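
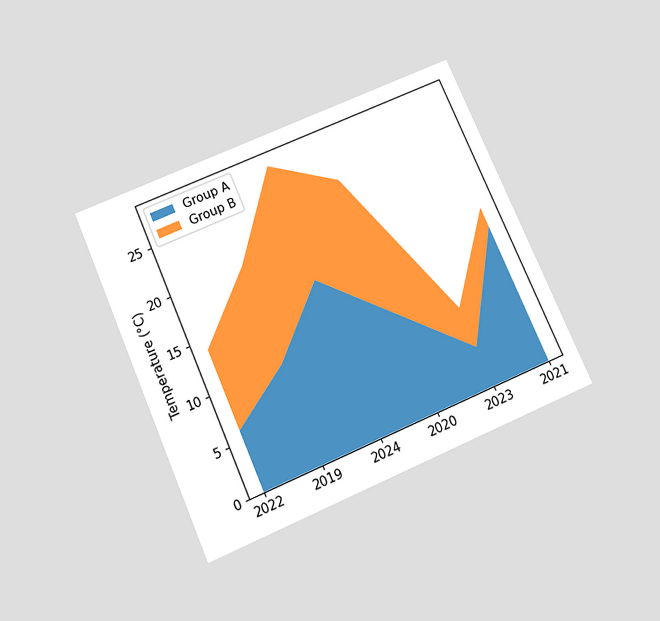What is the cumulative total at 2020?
The chart is tilted about 24° counter-clockwise and viewed slightly from below. The stacked total at 2020 reaches 24°C.

24°C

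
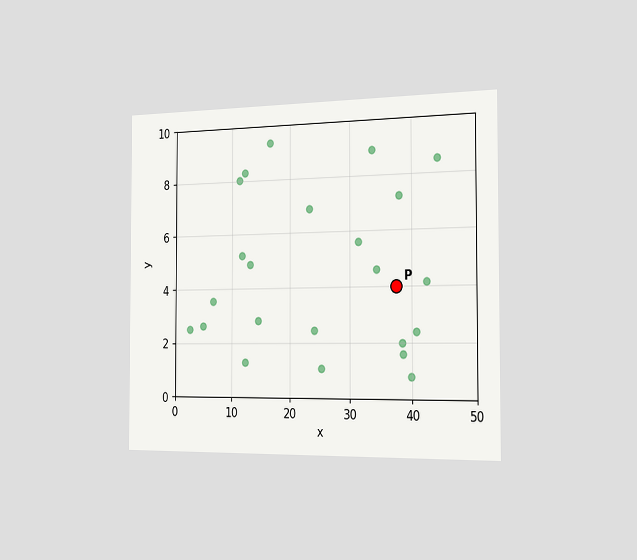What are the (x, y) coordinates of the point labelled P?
(37.5, 4)

The chart is viewed slightly from the right. Following the gridlines from P to each axis, P sits at (37.5, 4).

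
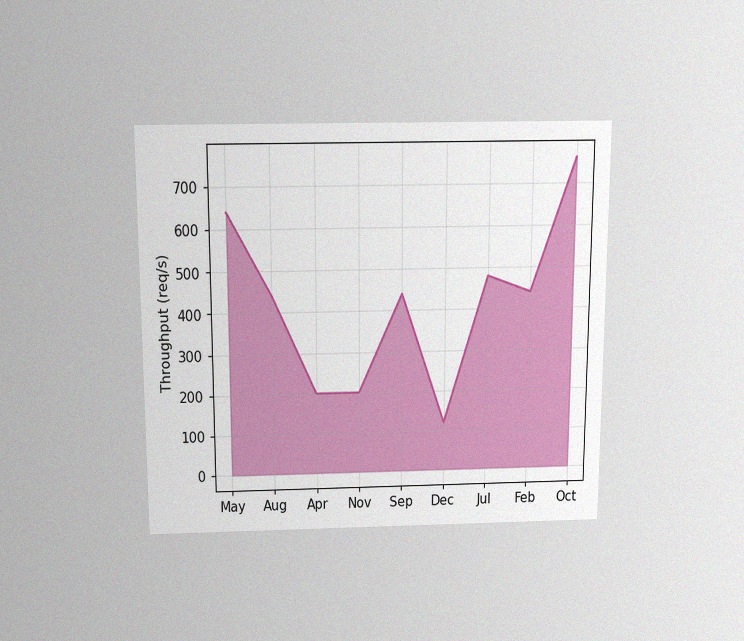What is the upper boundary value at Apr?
The chart is viewed slightly from above, with some photo noise. At Apr the upper boundary is at 200req/s.

200req/s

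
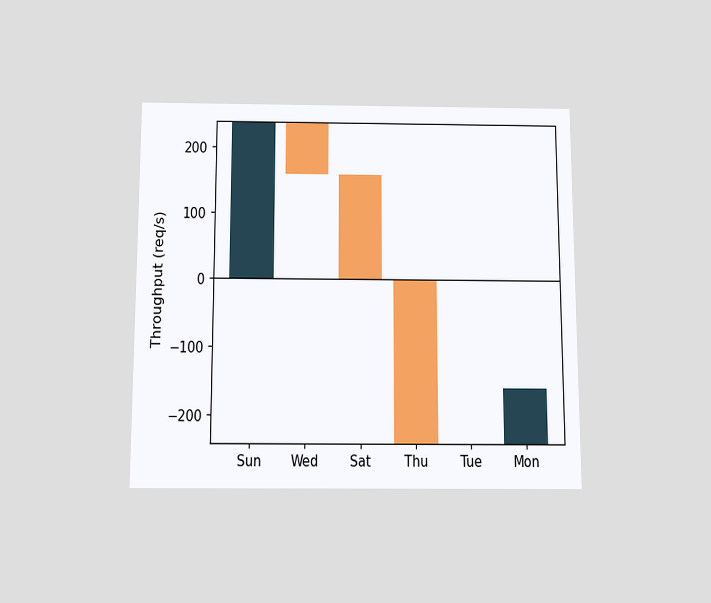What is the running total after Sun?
240req/s

The chart is viewed slightly from below. After Sun the running total reaches 240req/s.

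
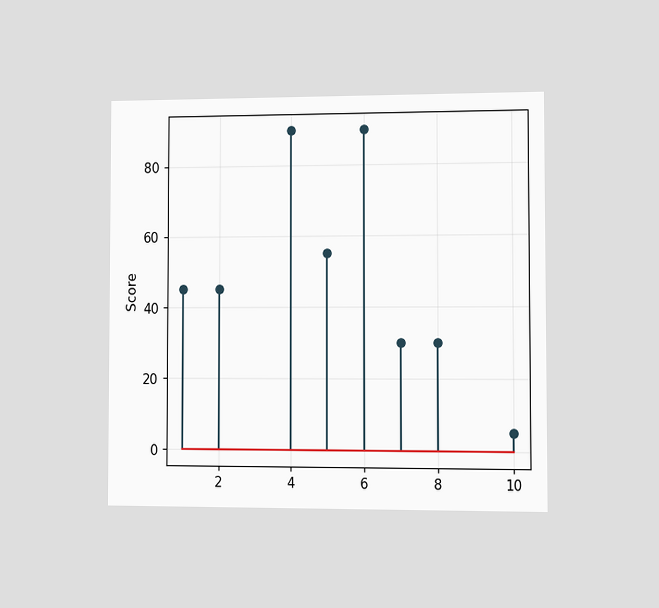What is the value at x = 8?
30

The chart is viewed at a slight angle. The stem at x=8 reaches 30.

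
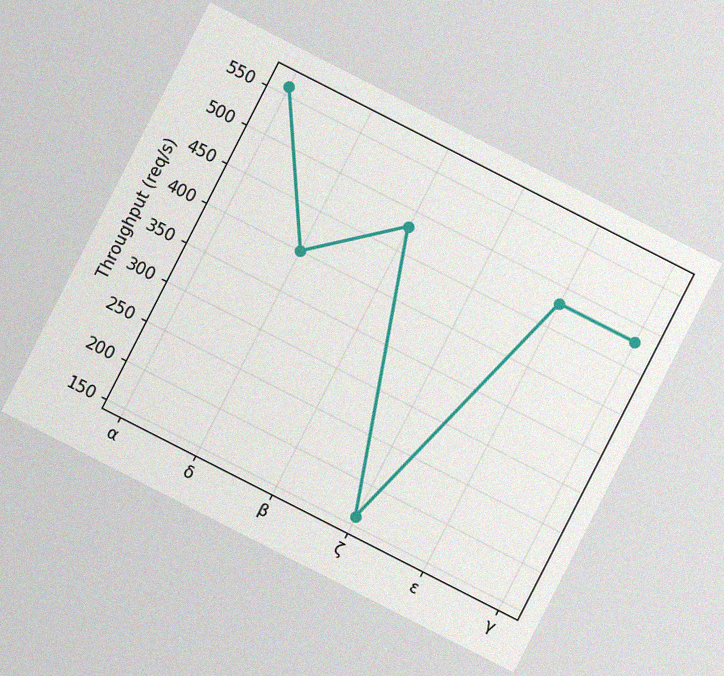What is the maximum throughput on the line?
The chart is tilted about 27° clockwise, with some photo noise. The highest point is at α, and reading across to the y-axis gives 560req/s.

560req/s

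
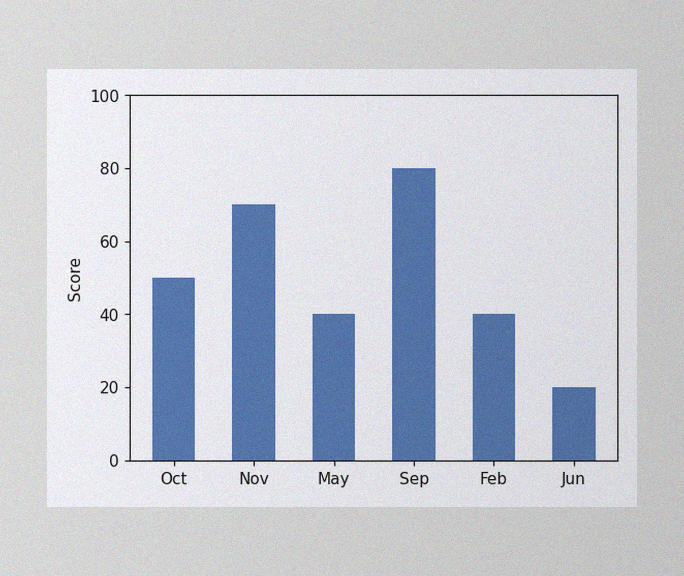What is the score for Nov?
70

The image has some photo noise and uneven lighting. Reading along the chart's y-axis, the Nov bar reaches 70.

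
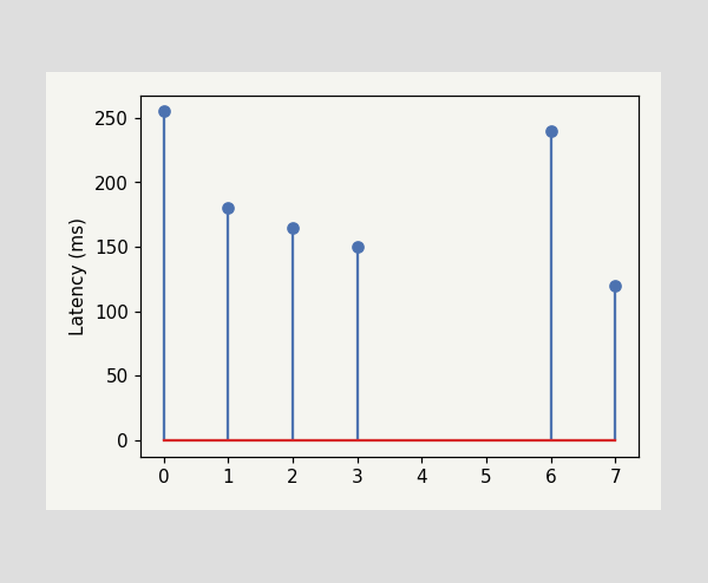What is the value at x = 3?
150ms

The stem at x=3 reaches 150ms.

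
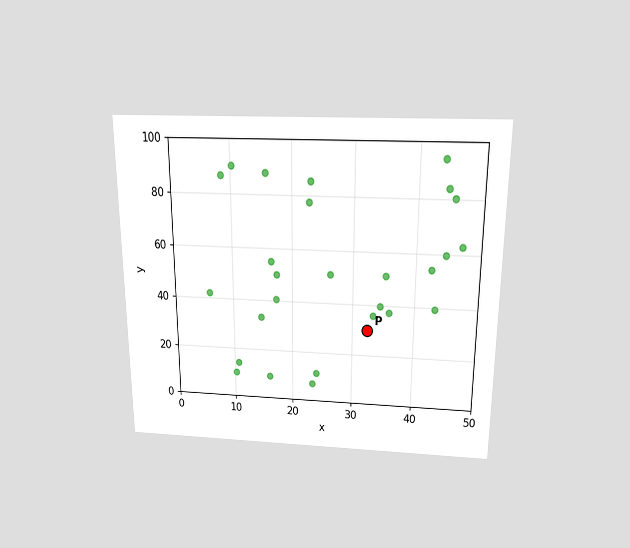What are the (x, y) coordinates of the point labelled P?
(32.5, 30)

The chart is viewed slightly from above. Following the gridlines from P to each axis, P sits at (32.5, 30).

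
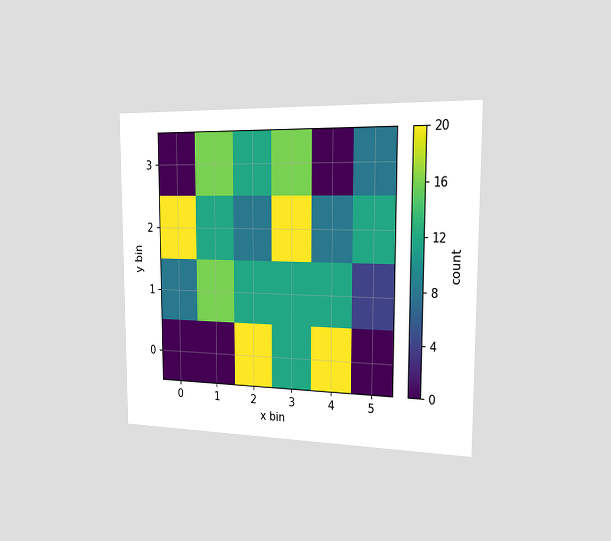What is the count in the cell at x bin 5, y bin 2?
12

The chart is viewed slightly from the right. Matching the cell (5, 2) against the colorbar gives 12.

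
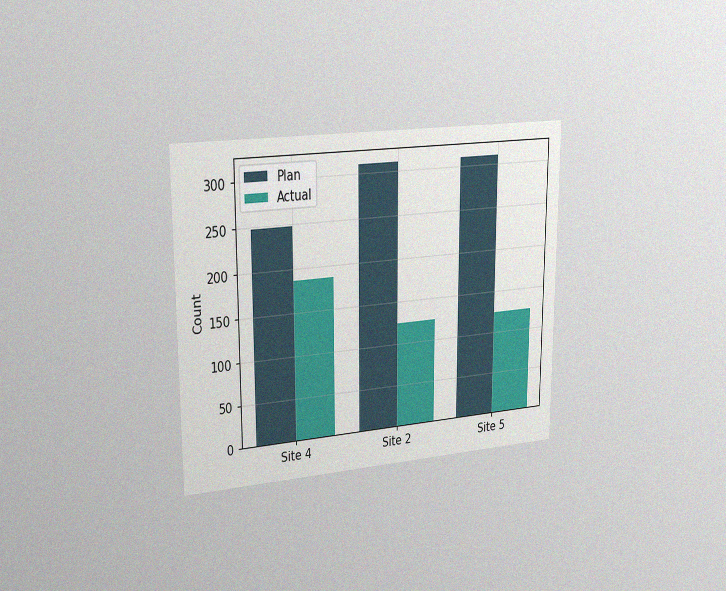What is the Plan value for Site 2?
310

The chart is viewed slightly from the left, with some photo noise. The Plan bar at Site 2 reaches 310 on the y-axis.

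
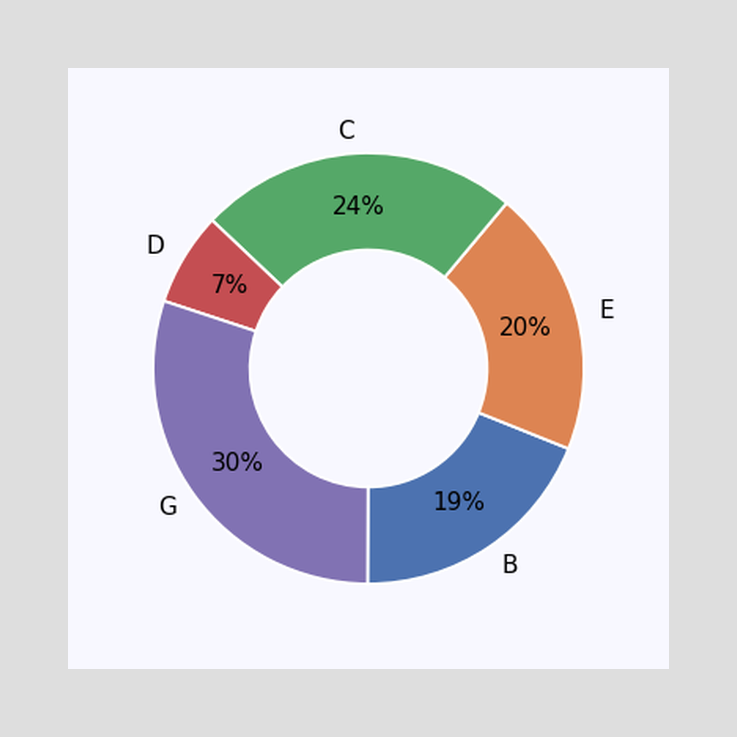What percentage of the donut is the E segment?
20%

The E segment takes up 20% of the ring.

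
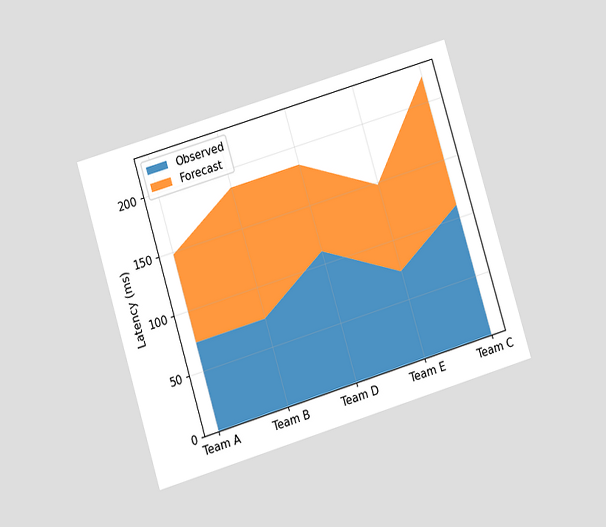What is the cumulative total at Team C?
222ms

The chart is tilted about 17° counter-clockwise and viewed at a slight angle. The stacked total at Team C reaches 222ms.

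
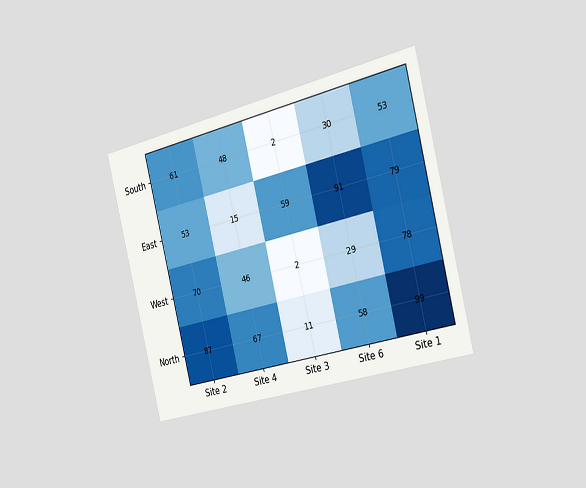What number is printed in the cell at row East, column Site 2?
The chart is tilted about 14° counter-clockwise and viewed slightly from the right. The (East, Site 2) cell reads 53.

53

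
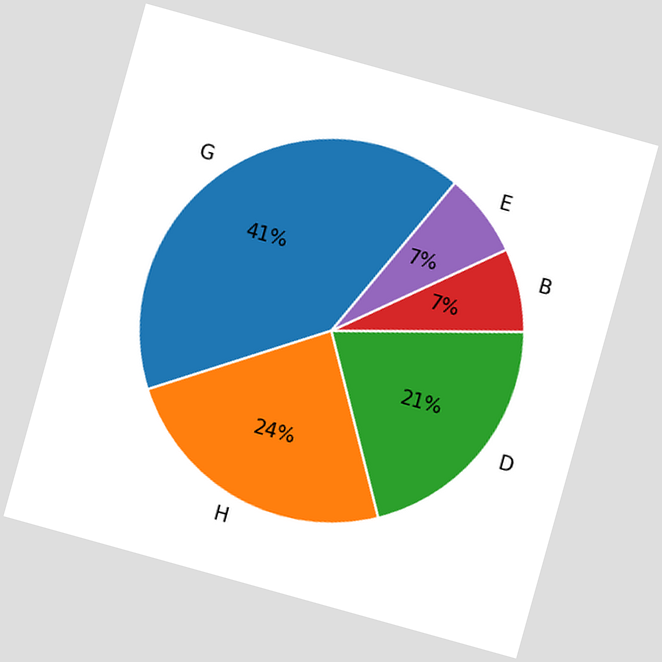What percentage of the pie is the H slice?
24%

The chart is tilted about 16° clockwise. The H slice takes up 24% of the pie.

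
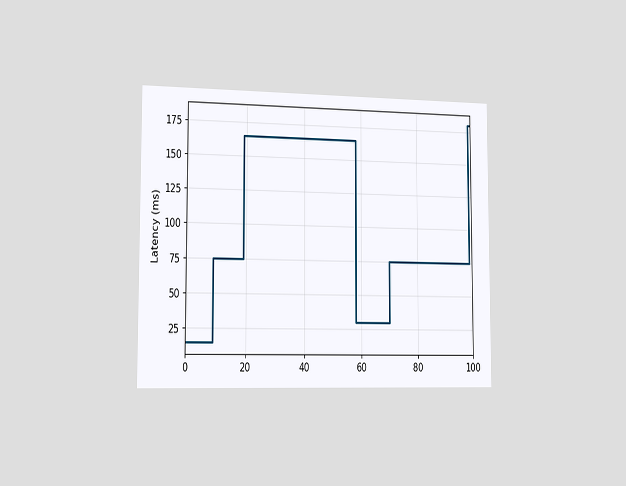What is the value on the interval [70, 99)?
75ms

The chart is viewed slightly from the left. On [70, 99) the step sits at 75ms.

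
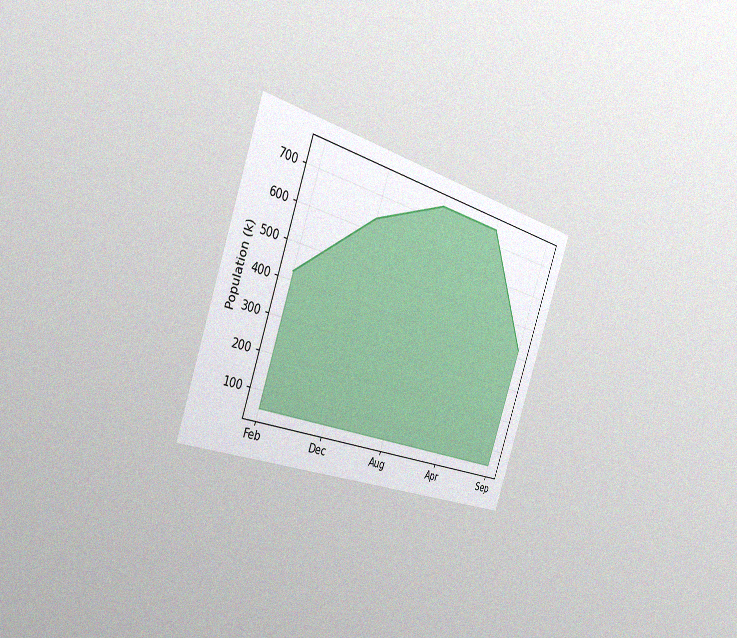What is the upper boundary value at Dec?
The chart is tilted about 20° clockwise and viewed slightly from the left, with some photo noise. At Dec the upper boundary is at 636k.

636k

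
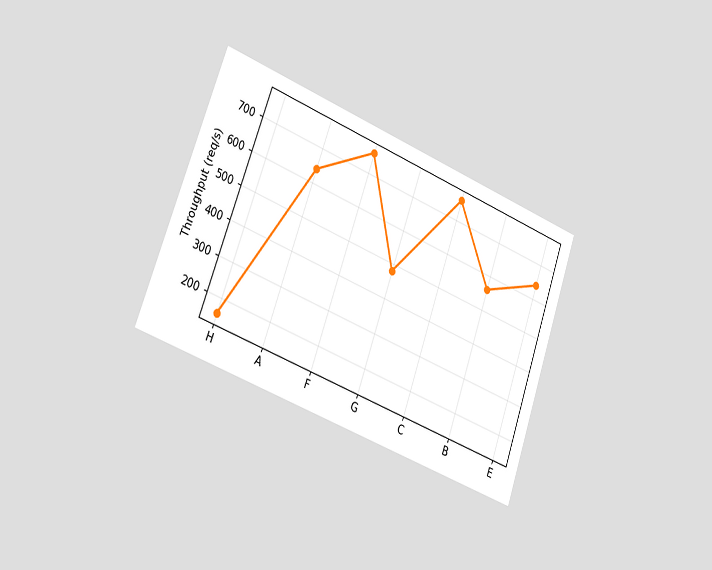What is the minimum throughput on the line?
The chart is tilted about 20° clockwise and viewed slightly from the left. The lowest point is at H, and reading across to the y-axis gives 160req/s.

160req/s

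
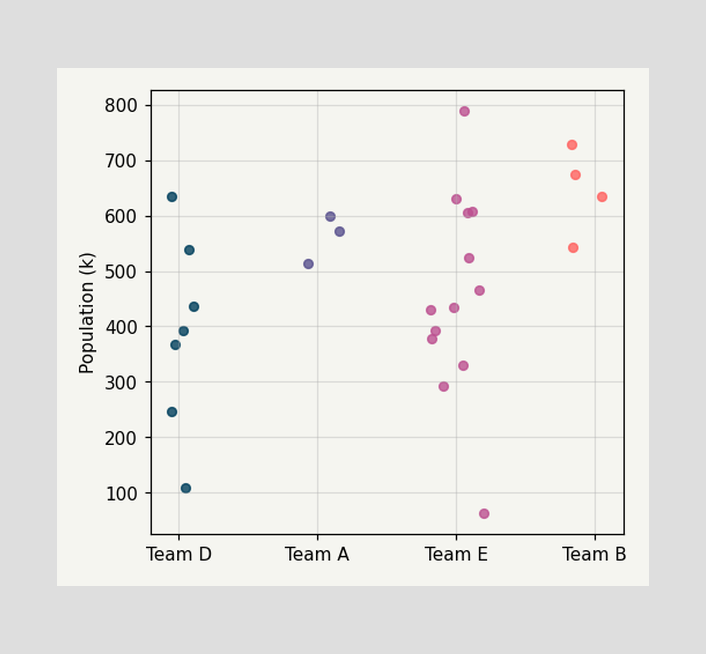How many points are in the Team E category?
13

Counting the markers in the Team E column gives 13.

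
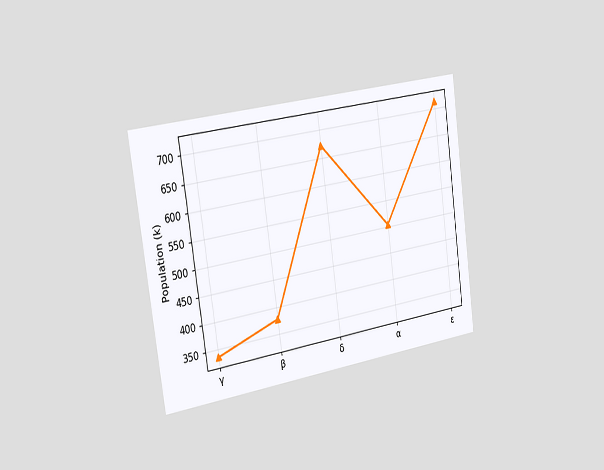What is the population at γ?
336k

The chart is tilted about 8° counter-clockwise and viewed slightly from the left. At γ, the line is at 336k.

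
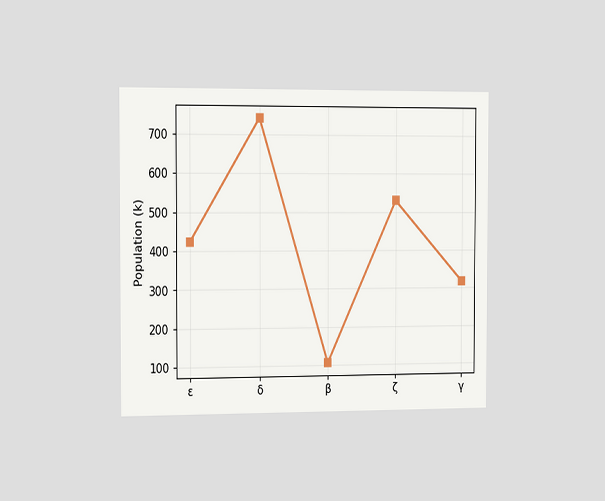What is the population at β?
106k

The chart is viewed slightly from the left. At β, the line is at 106k.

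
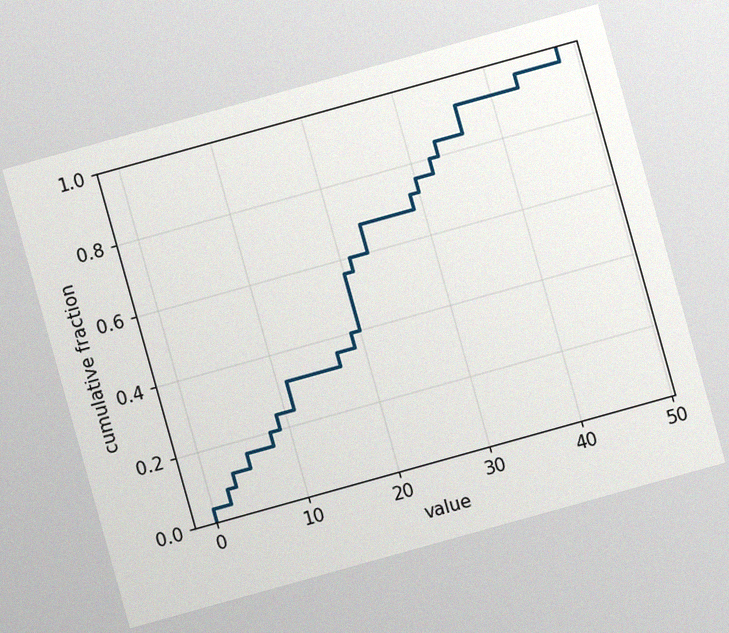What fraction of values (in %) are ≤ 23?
The chart is tilted about 16° counter-clockwise, with some photo noise. At x=23 the ECDF step is at 68%.

68%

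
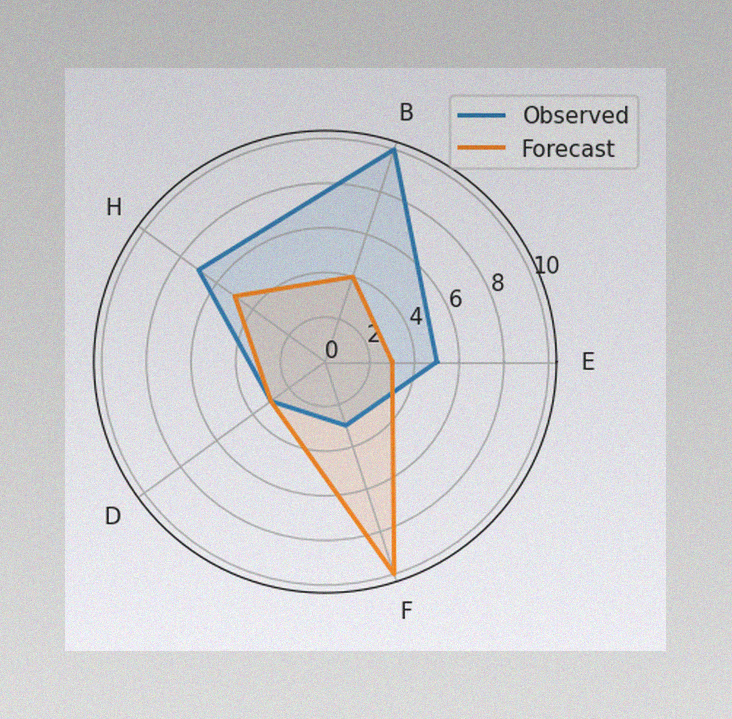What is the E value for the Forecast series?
The image has some photo noise and uneven lighting. On the E axis, Forecast reaches 3.

3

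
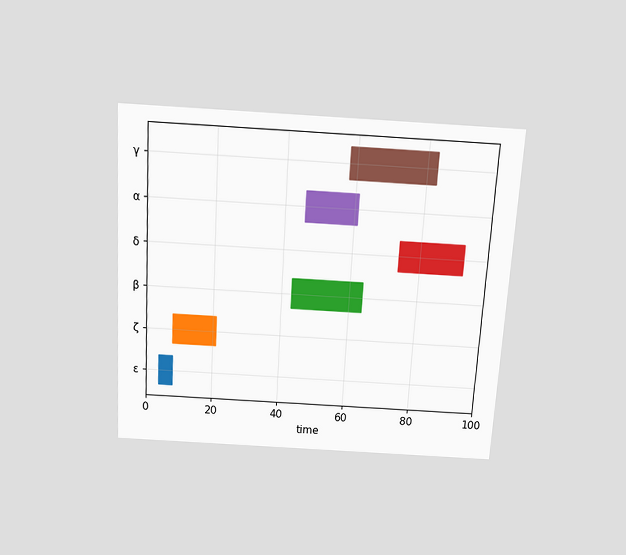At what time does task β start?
43

The chart is tilted about 3° clockwise and viewed slightly from above. The β bar begins at t=43.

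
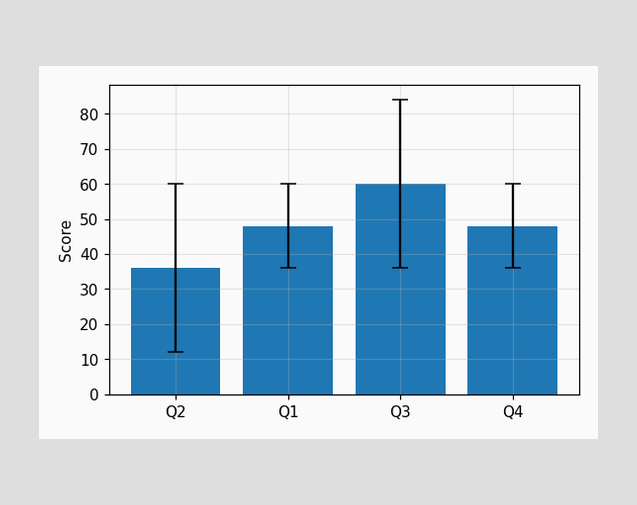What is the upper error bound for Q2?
The Q2 bar's upper whisker reaches 60.

60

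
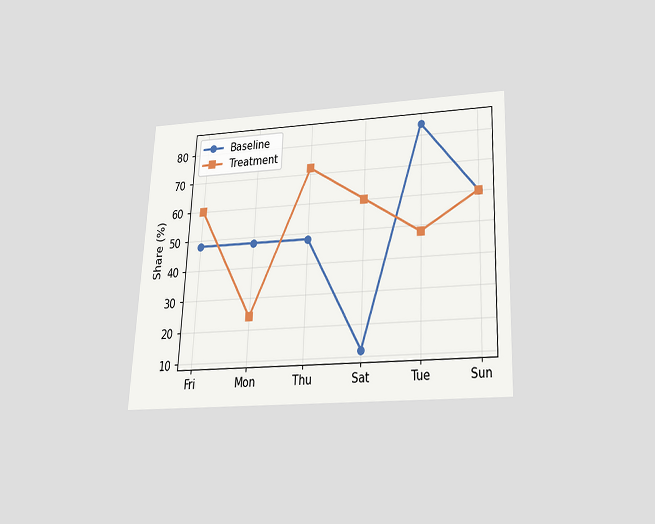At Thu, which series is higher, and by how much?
The chart is tilted about 3° clockwise and viewed slightly from below. At Thu, Treatment sits above the other line by 24%.

Treatment, by 24%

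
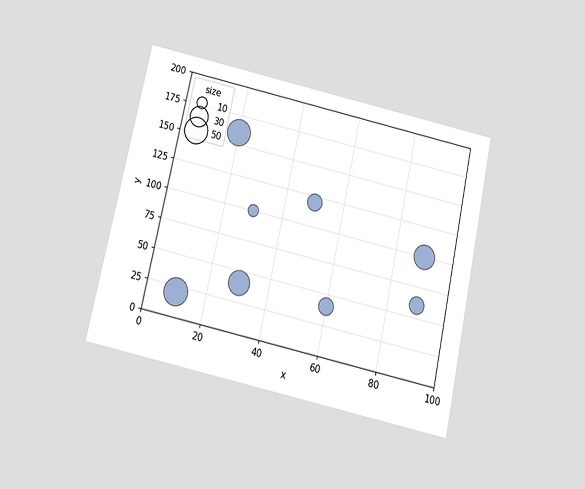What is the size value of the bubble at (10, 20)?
50

The chart is tilted about 12° clockwise and viewed slightly from below. Matching the bubble at (10, 20) against the size legend gives 50.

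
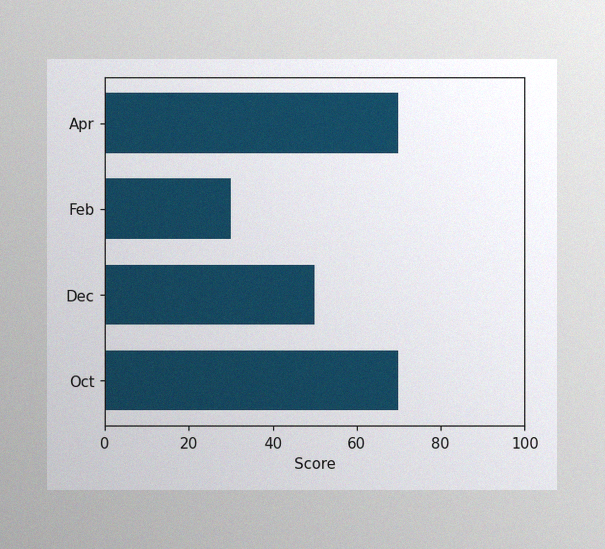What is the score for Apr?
The image has some photo noise and uneven lighting. Reading along the chart's x-axis, the Apr bar reaches 70.

70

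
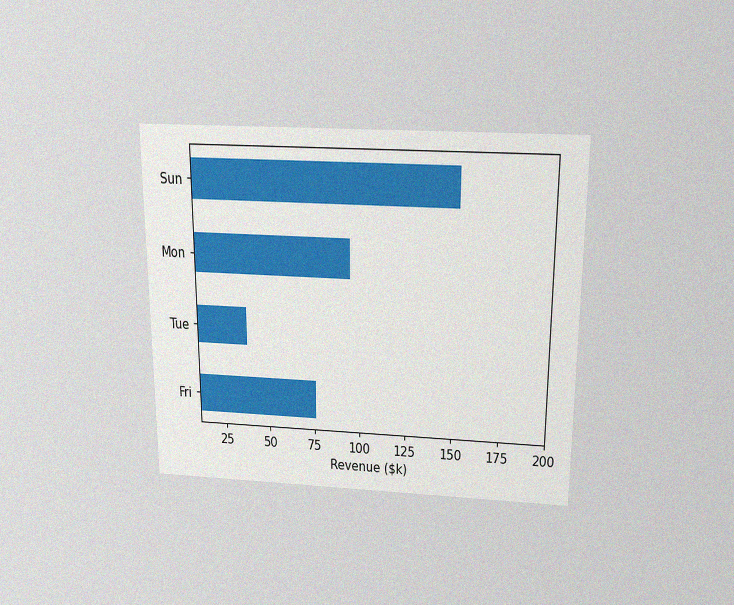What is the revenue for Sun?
The chart is viewed slightly from above, with some photo noise. Reading along the chart's x-axis, the Sun bar reaches $152k.

$152k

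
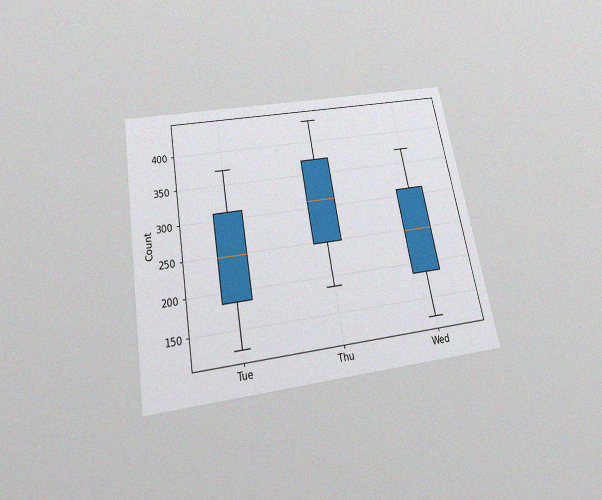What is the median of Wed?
The chart is tilted about 10° counter-clockwise and viewed slightly from below, with some photo noise. The median line in the Wed box sits at 248.

248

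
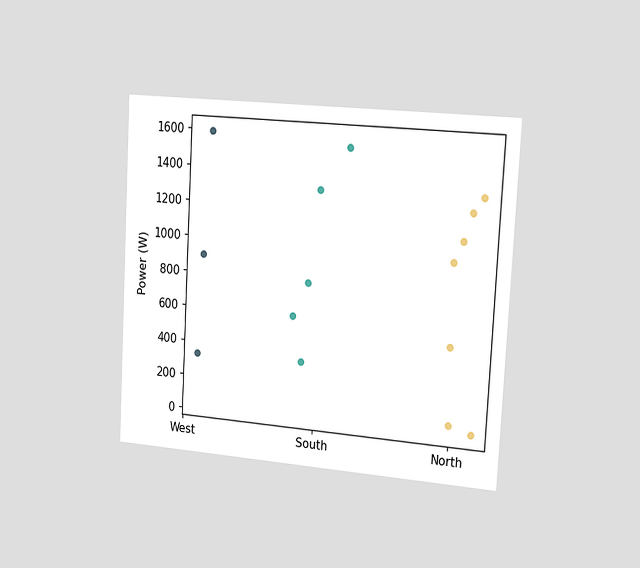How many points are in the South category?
5

The chart is tilted about 3° clockwise and viewed slightly from the right. Counting the markers in the South column gives 5.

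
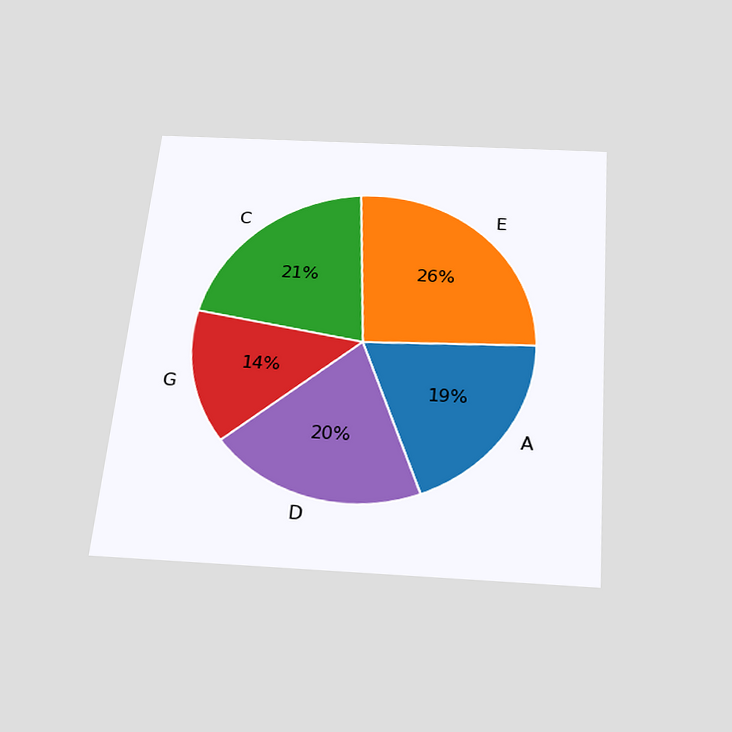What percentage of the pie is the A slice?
The chart is tilted about 5° clockwise and viewed slightly from below. The A slice takes up 19% of the pie.

19%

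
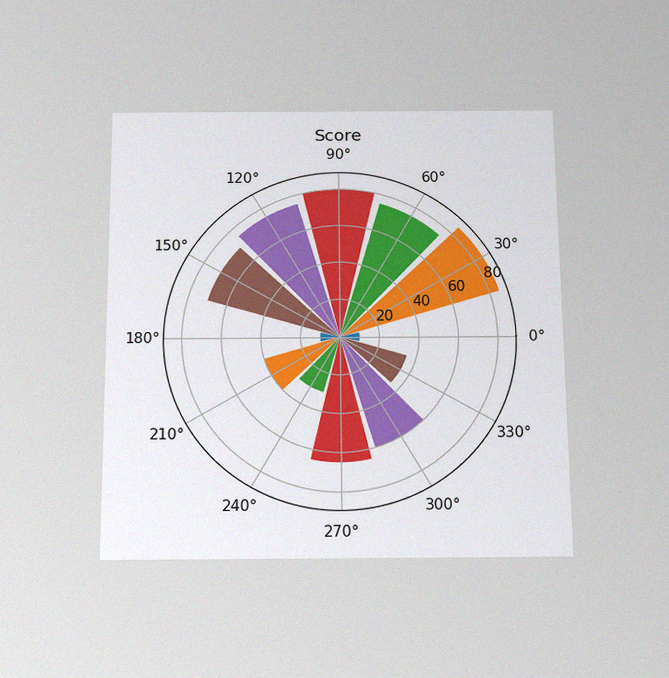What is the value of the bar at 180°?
10

The chart is viewed slightly from below, with some photo noise. The bar at 180° reaches 10 on the radial axis.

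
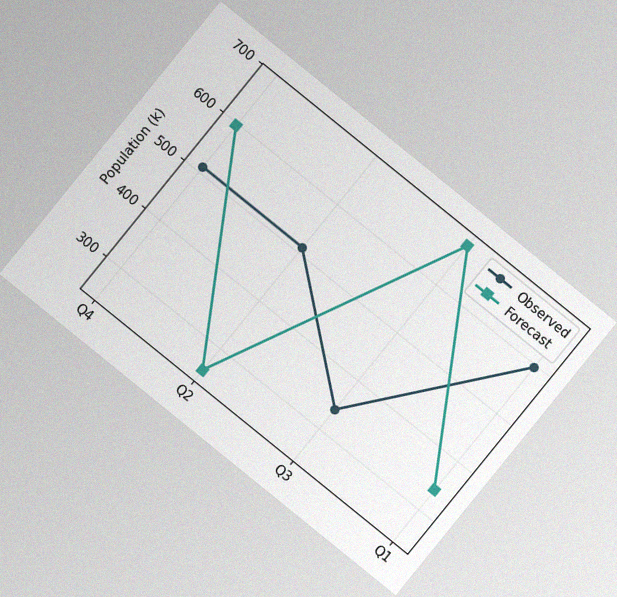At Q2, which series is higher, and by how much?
Observed, by 255k

The chart is tilted about 39° clockwise, with some photo noise. At Q2, Observed sits above the other line by 255k.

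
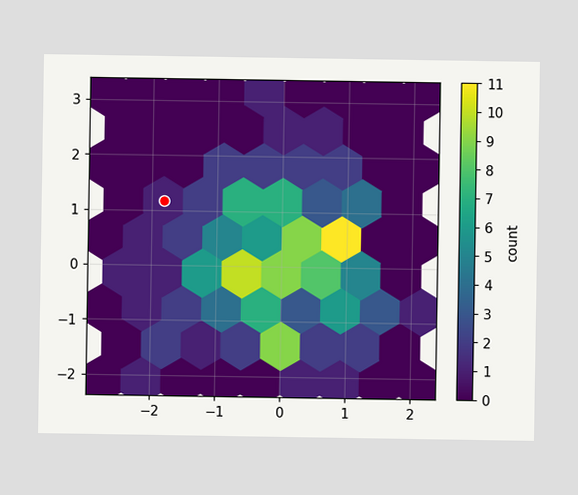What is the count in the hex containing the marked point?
The marked hex reads 1 on the colorbar.

1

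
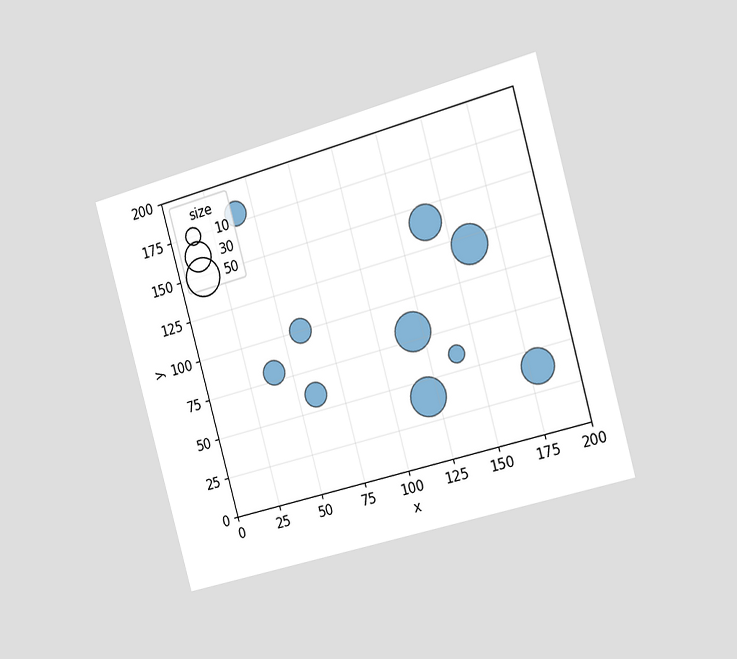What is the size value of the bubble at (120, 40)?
50

The chart is tilted about 15° counter-clockwise and viewed slightly from the right. Matching the bubble at (120, 40) against the size legend gives 50.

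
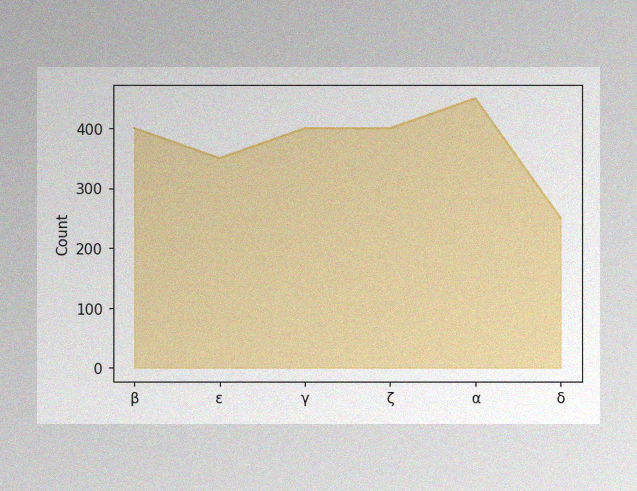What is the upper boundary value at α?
450

The image has some photo noise and uneven lighting. At α the upper boundary is at 450.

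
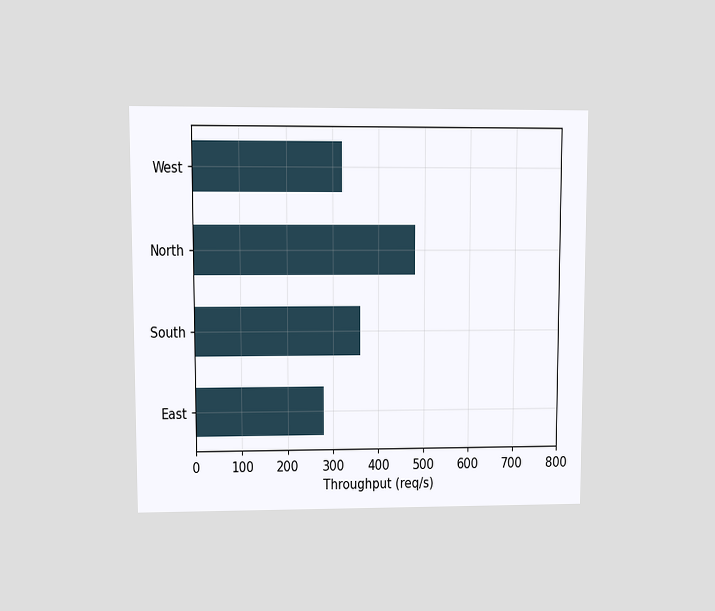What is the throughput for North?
480req/s

The chart is viewed at a slight angle. Reading along the chart's x-axis, the North bar reaches 480req/s.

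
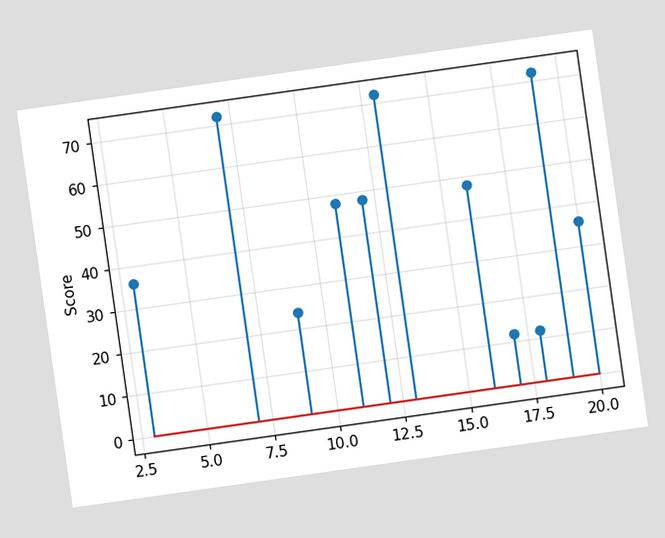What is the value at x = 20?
36

The chart is tilted about 8° counter-clockwise. The stem at x=20 reaches 36.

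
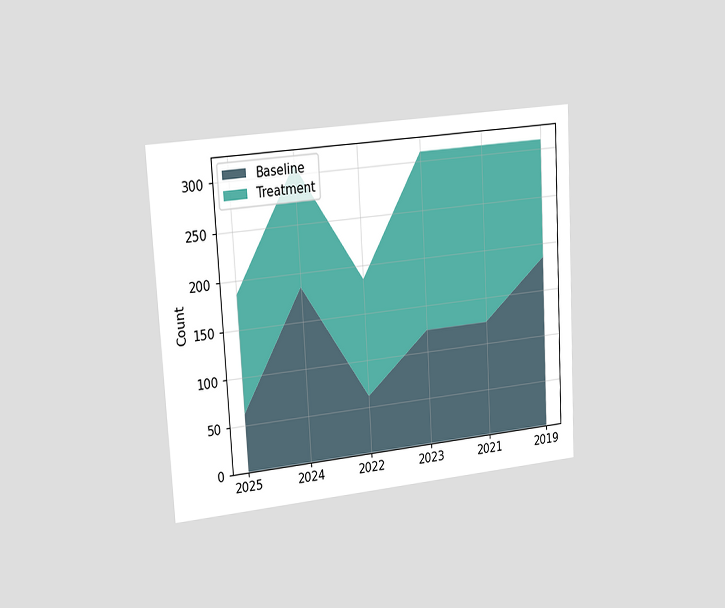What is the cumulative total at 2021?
310

The chart is tilted about 3° counter-clockwise and viewed slightly from the left. The stacked total at 2021 reaches 310.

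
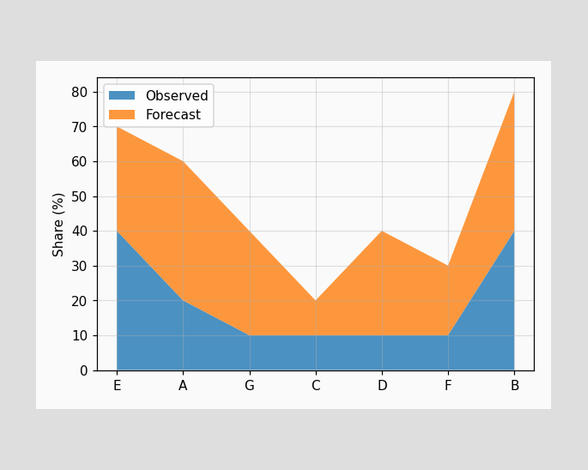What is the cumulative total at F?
The stacked total at F reaches 30%.

30%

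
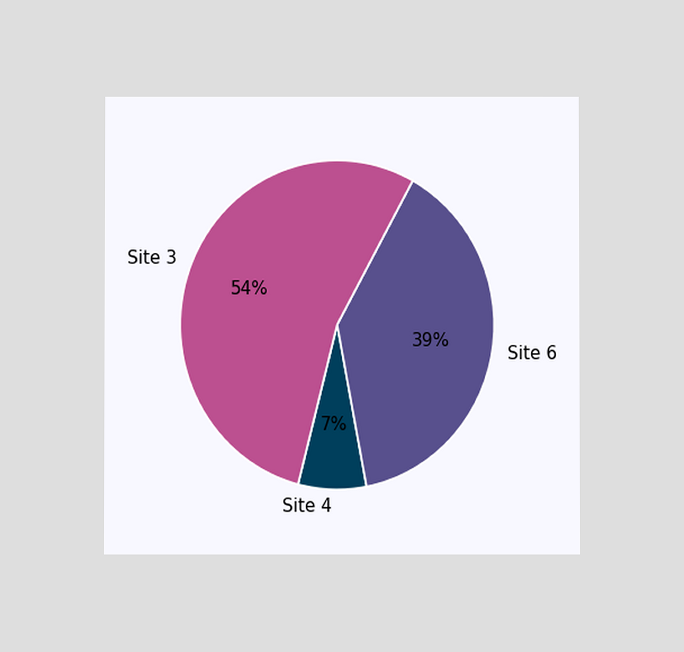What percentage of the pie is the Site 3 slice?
54%

The chart is viewed at a slight angle. The Site 3 slice takes up 54% of the pie.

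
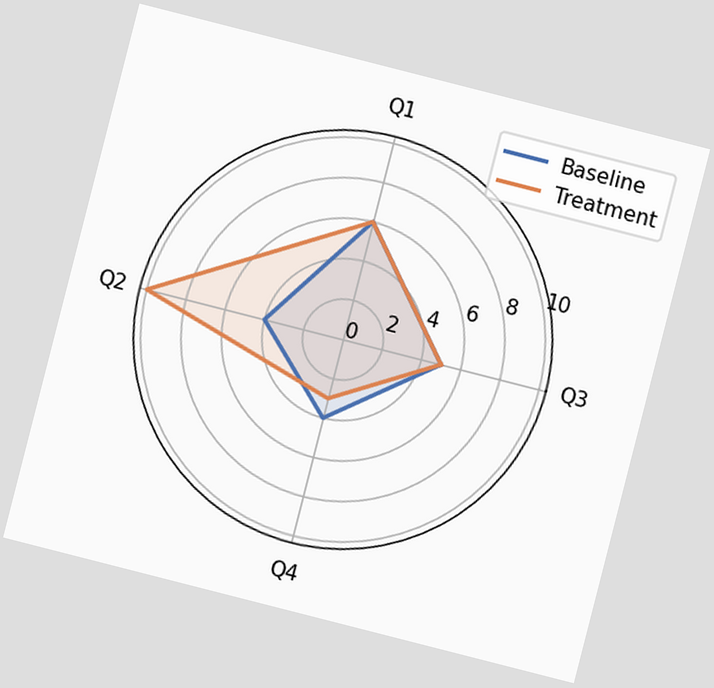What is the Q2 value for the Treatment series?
The chart is tilted about 14° clockwise. On the Q2 axis, Treatment reaches 10.

10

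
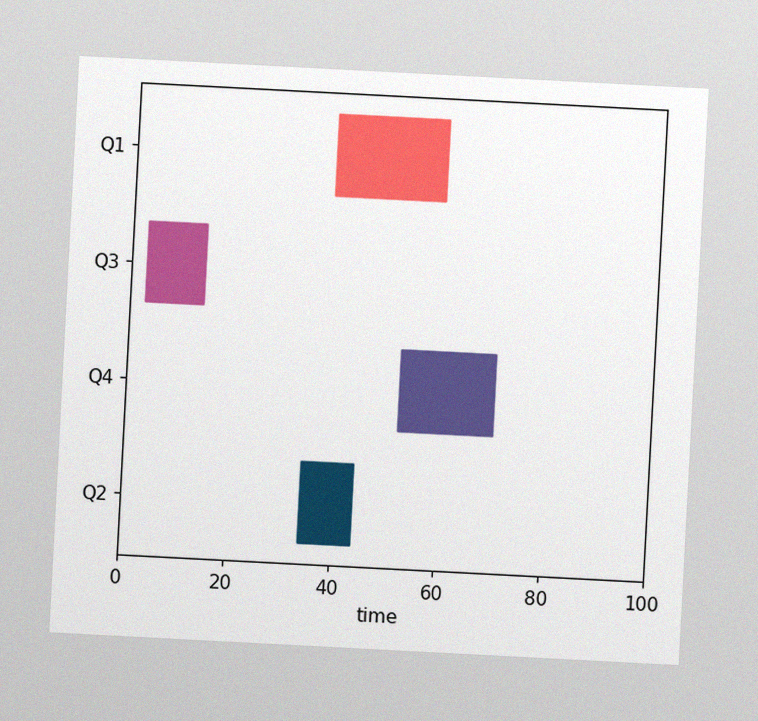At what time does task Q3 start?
3

The chart is tilted about 3° clockwise, with some photo noise. The Q3 bar begins at t=3.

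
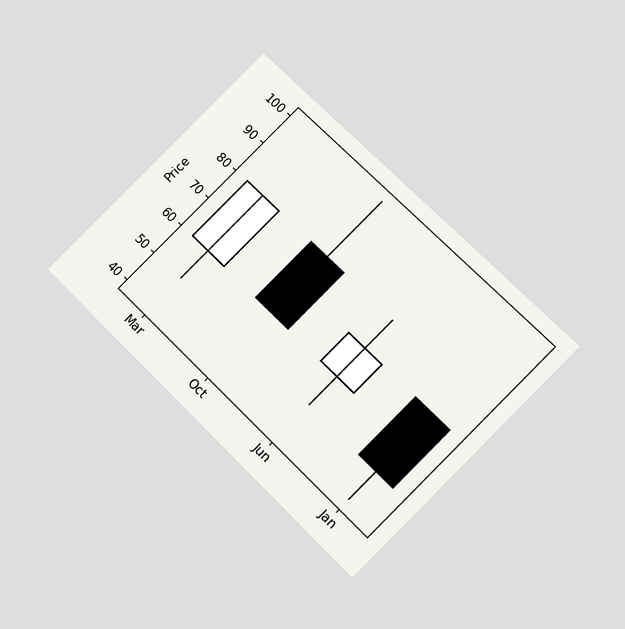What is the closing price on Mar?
The chart is tilted about 45° clockwise and viewed at a slight angle. The Mar candle closes at 80.

80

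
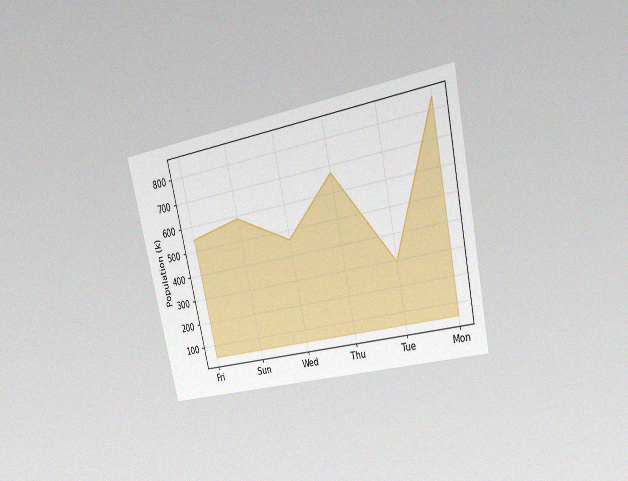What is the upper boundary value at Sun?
588k

The chart is tilted about 13° counter-clockwise and viewed at a slight angle, with some photo noise. At Sun the upper boundary is at 588k.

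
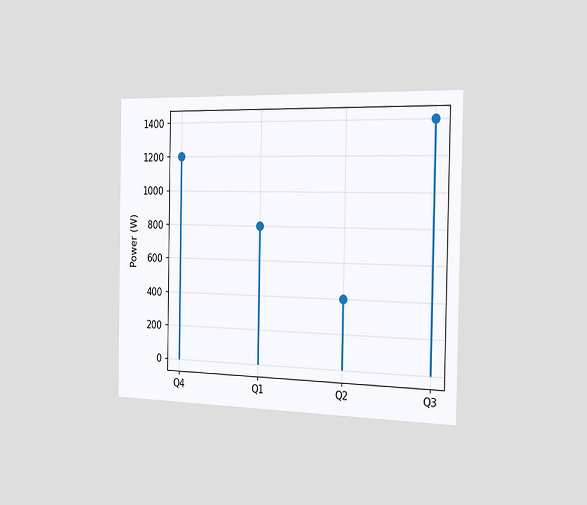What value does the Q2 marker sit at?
400W

The chart is viewed slightly from the right. The Q2 marker sits at 400W.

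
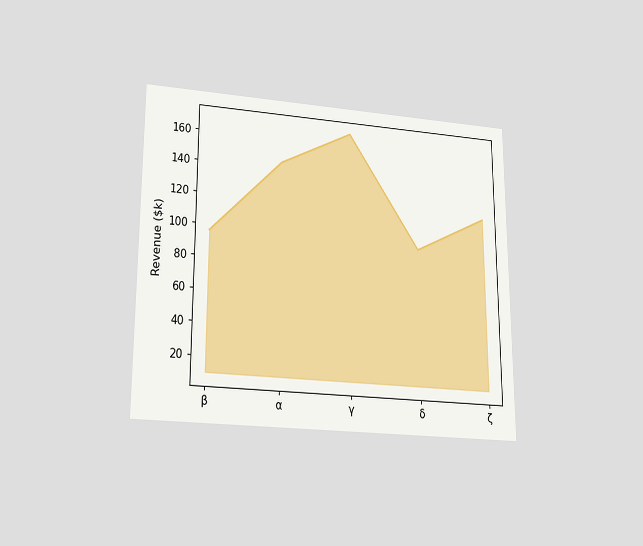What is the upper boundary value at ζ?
$120k

The chart is viewed slightly from below. At ζ the upper boundary is at $120k.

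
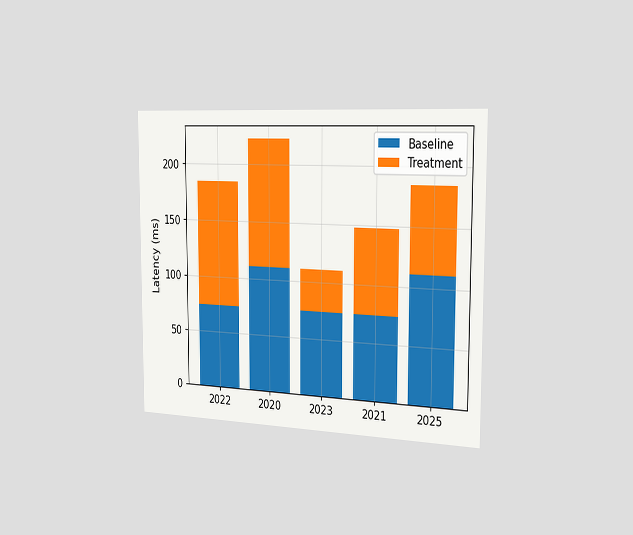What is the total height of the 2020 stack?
222ms

The chart is viewed slightly from the right. The 2020 stack's top reaches 222ms on the y-axis.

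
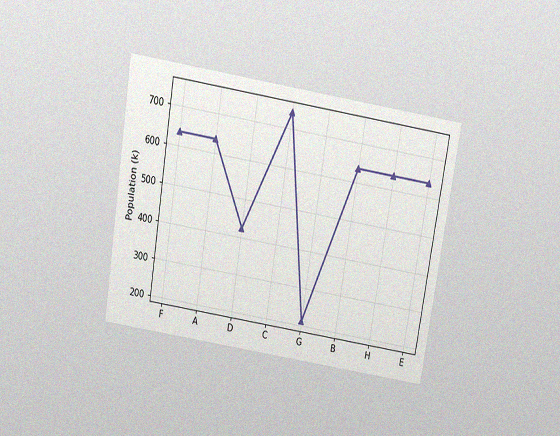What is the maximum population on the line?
742k

The chart is tilted about 9° clockwise and viewed slightly from above, with some photo noise. The highest point is at C, and reading across to the y-axis gives 742k.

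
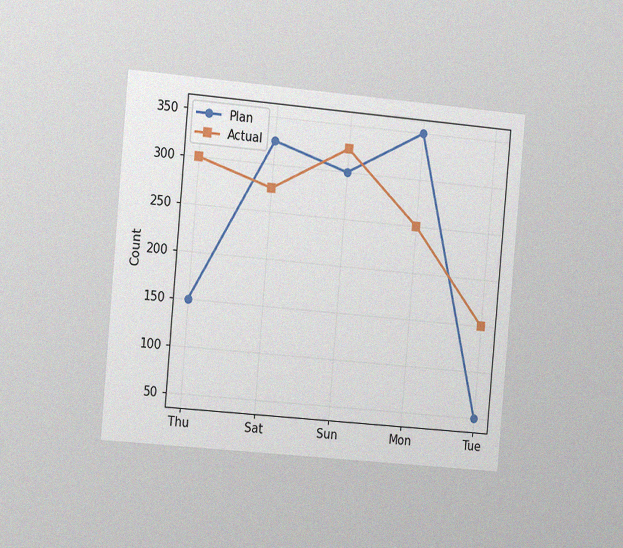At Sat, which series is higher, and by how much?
Plan, by 50

The chart is tilted about 5° clockwise and viewed slightly from the left, with some photo noise. At Sat, Plan sits above the other line by 50.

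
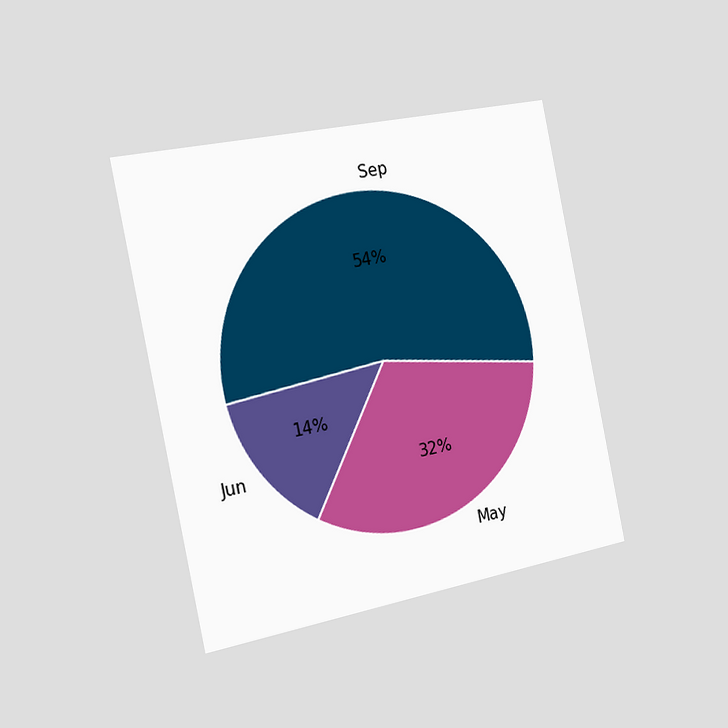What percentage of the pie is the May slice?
The chart is tilted about 12° counter-clockwise and viewed slightly from the left. The May slice takes up 32% of the pie.

32%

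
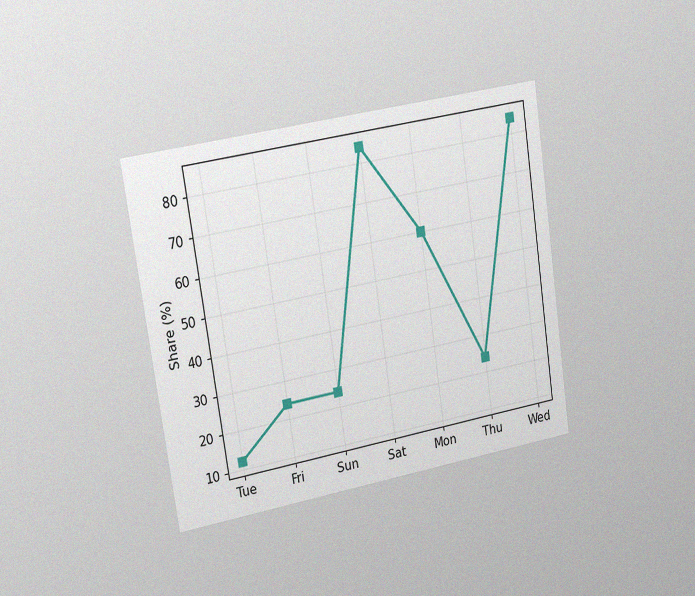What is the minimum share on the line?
12%

The chart is tilted about 9° counter-clockwise and viewed slightly from the left, with some photo noise. The lowest point is at Tue, and reading across to the y-axis gives 12%.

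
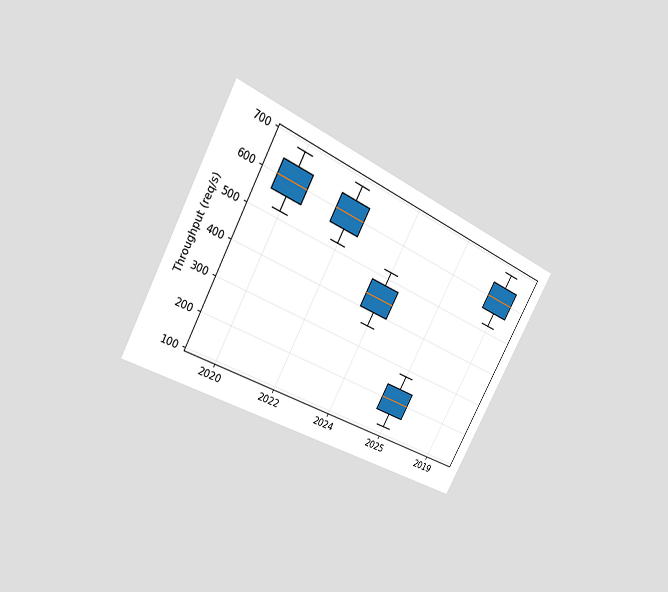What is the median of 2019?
600req/s

The chart is tilted about 28° clockwise and viewed at a slight angle. The median line in the 2019 box sits at 600req/s.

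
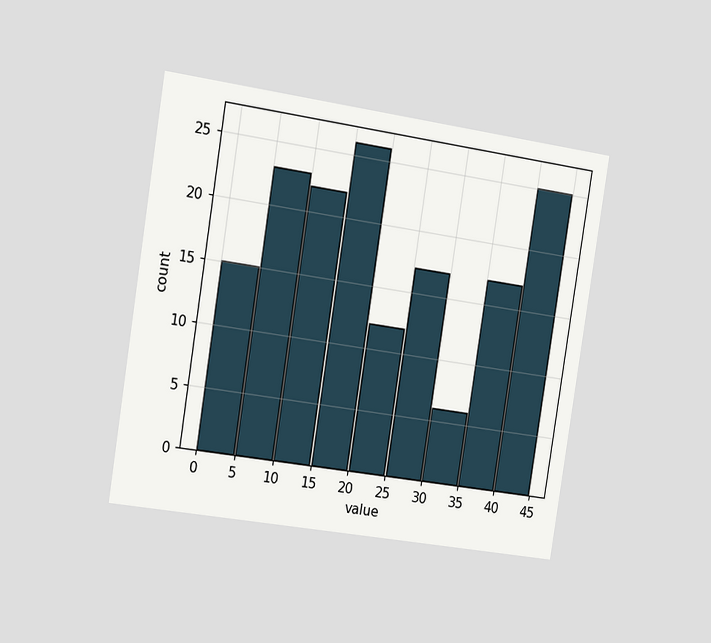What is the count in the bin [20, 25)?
The chart is tilted about 9° clockwise and viewed slightly from the left. The [20, 25) bin has height 12.

12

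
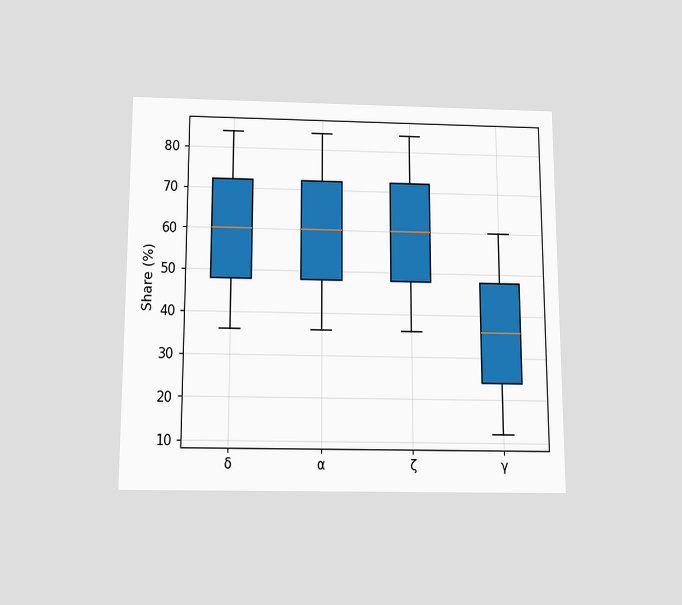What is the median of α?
The chart is viewed slightly from below. The median line in the α box sits at 60%.

60%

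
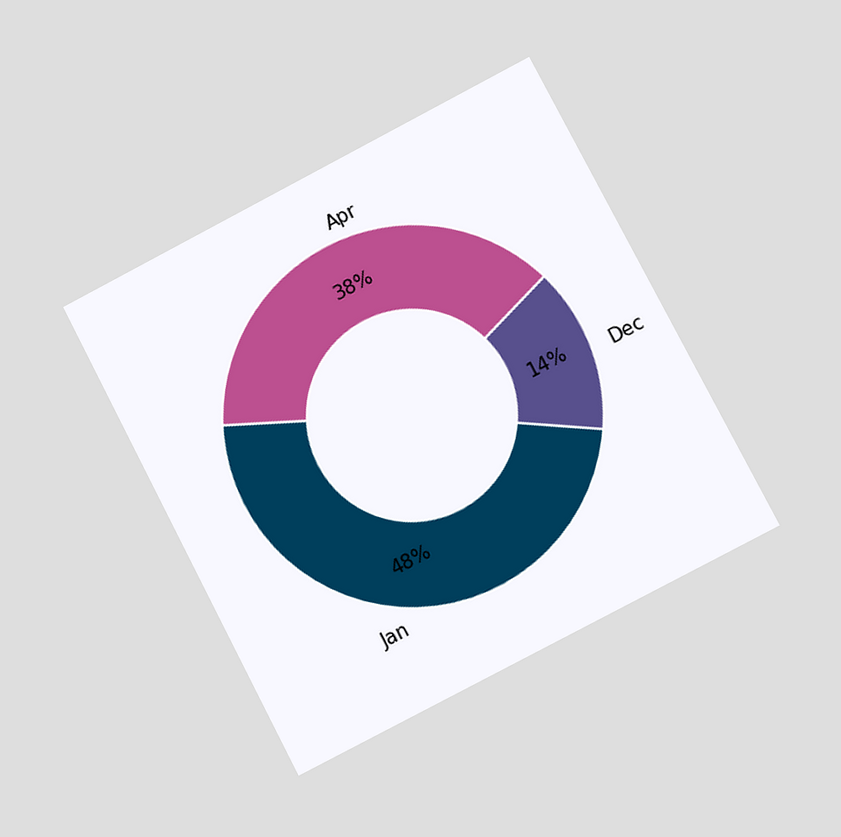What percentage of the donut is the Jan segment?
The chart is tilted about 28° counter-clockwise and viewed at a slight angle. The Jan segment takes up 48% of the ring.

48%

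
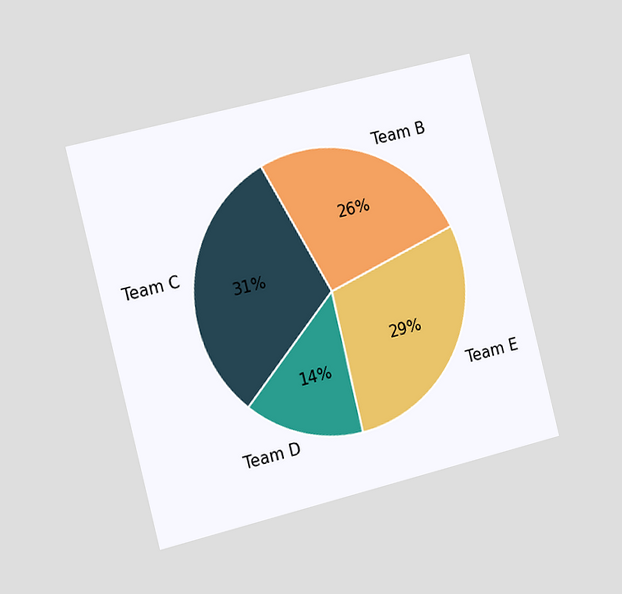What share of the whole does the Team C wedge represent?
31%

The chart is tilted about 14° counter-clockwise and viewed slightly from the left. The Team C slice takes up 31% of the pie.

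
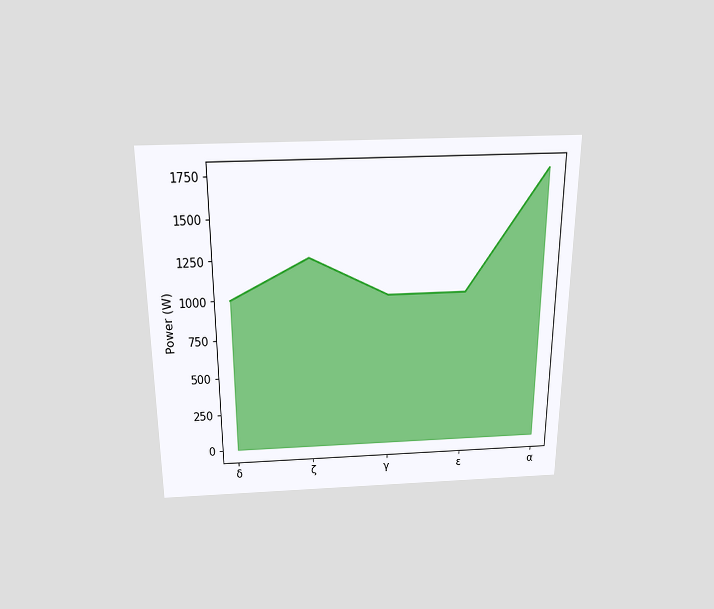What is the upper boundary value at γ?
1000W

The chart is viewed slightly from above. At γ the upper boundary is at 1000W.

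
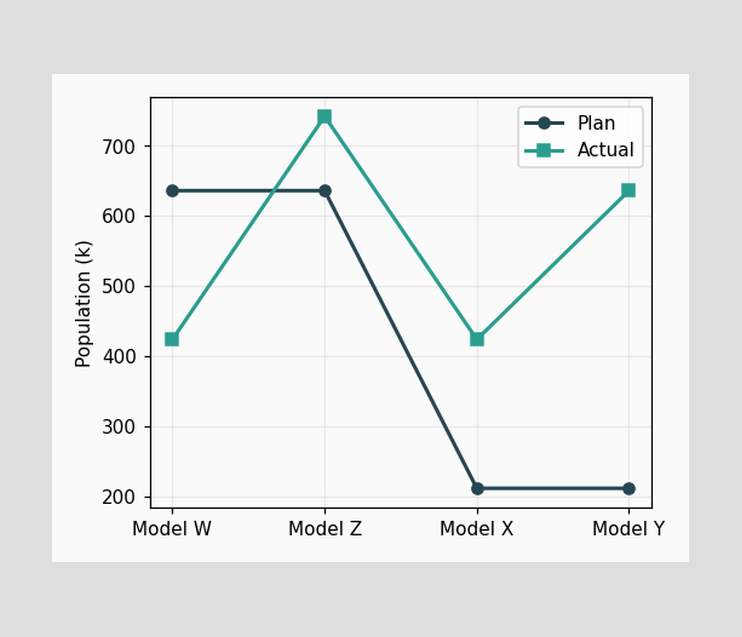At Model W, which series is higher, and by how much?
Plan, by 212k

At Model W, Plan sits above the other line by 212k.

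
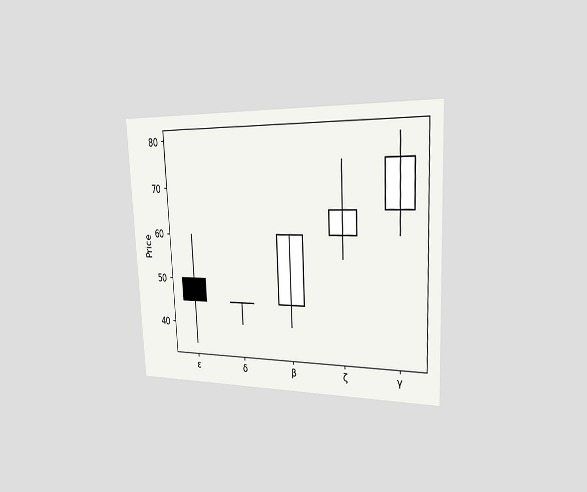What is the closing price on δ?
45

The chart is tilted about 3° counter-clockwise and viewed slightly from the right. The δ candle closes at 45.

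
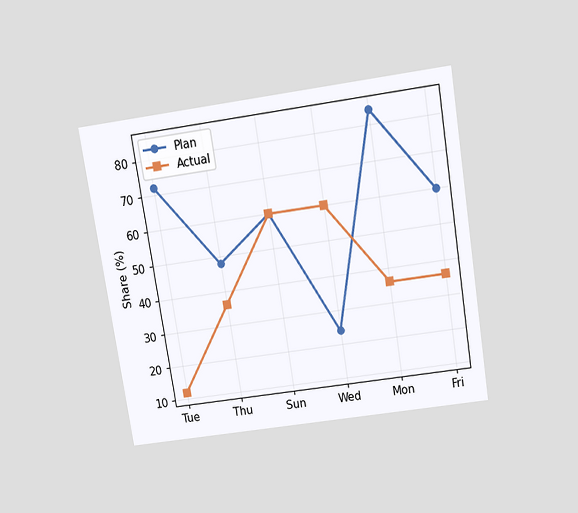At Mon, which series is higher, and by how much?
The chart is tilted about 9° counter-clockwise and viewed slightly from above. At Mon, Plan sits above the other line by 48%.

Plan, by 48%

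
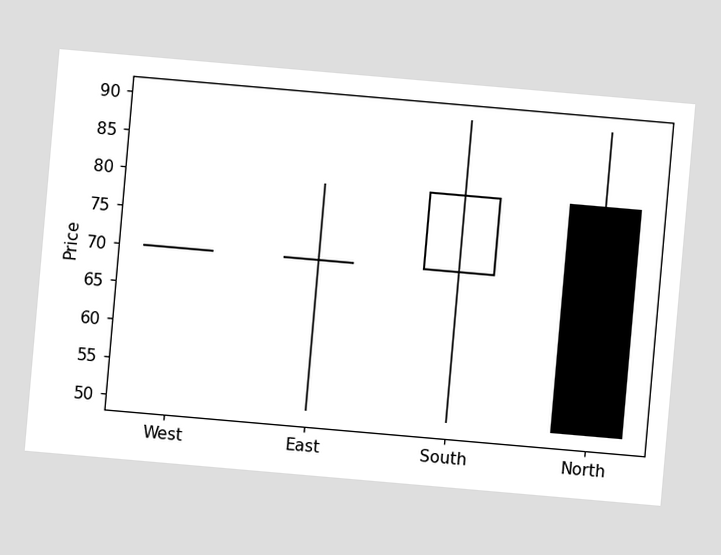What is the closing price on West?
The chart is tilted about 5° clockwise. The West candle closes at 70.

70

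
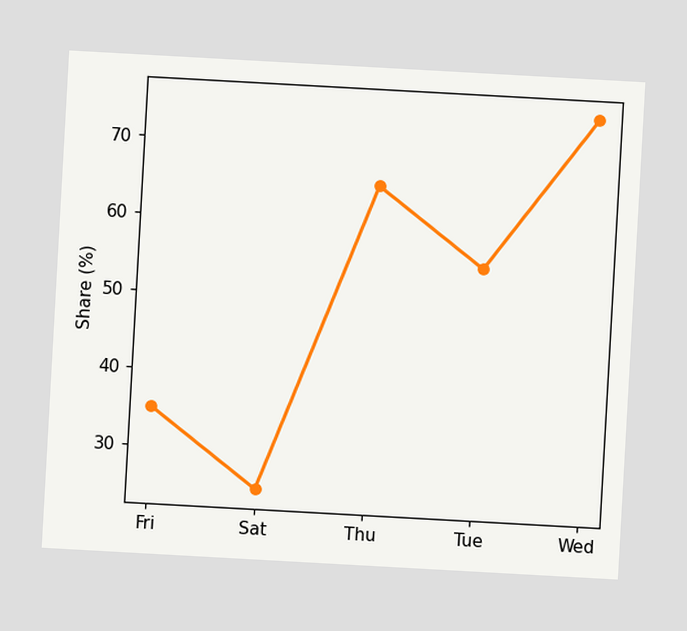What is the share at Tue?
The chart is tilted about 3° clockwise. At Tue, the line is at 55%.

55%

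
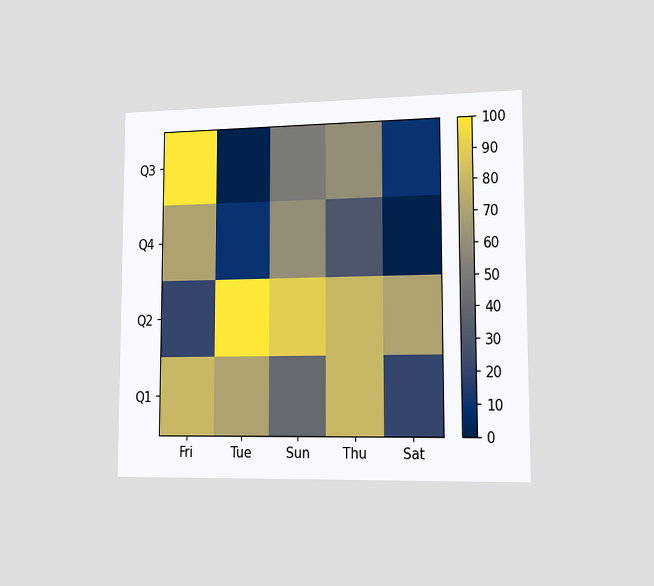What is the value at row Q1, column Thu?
The chart is viewed slightly from the right. Matching cell (Q1, Thu) against the colorbar gives 80.

80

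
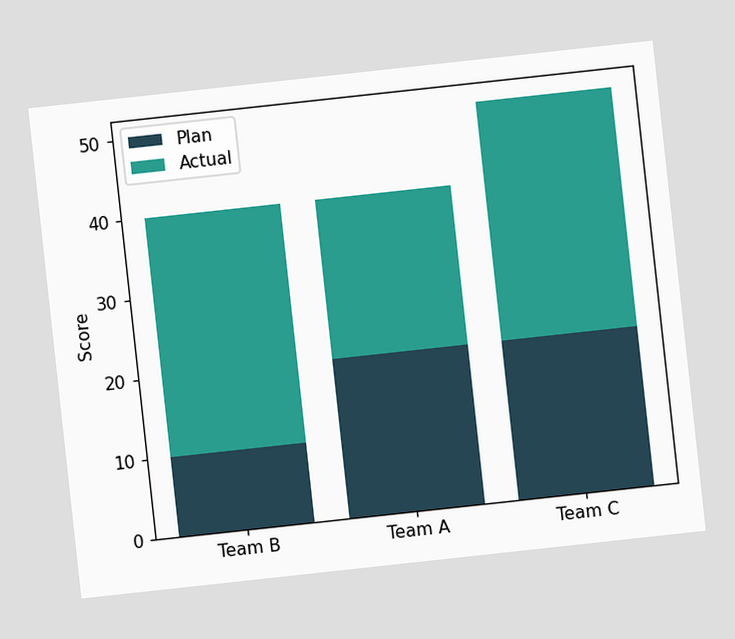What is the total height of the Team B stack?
The chart is tilted about 6° counter-clockwise. The Team B stack's top reaches 40 on the y-axis.

40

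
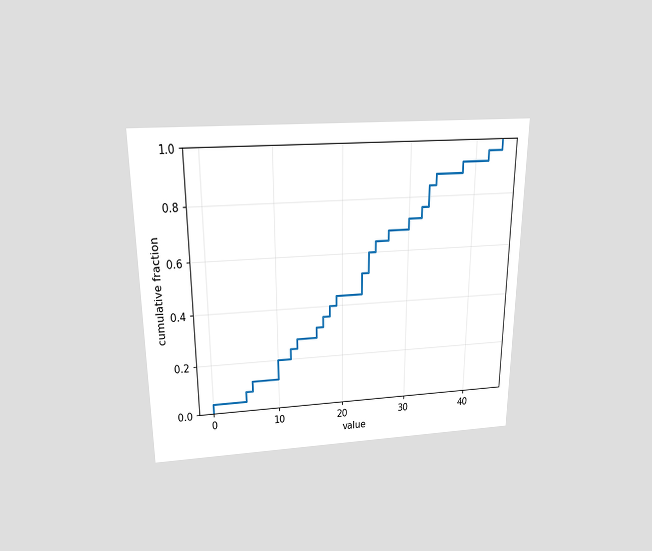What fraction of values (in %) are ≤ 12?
24%

The chart is viewed slightly from above. At x=12 the ECDF step is at 24%.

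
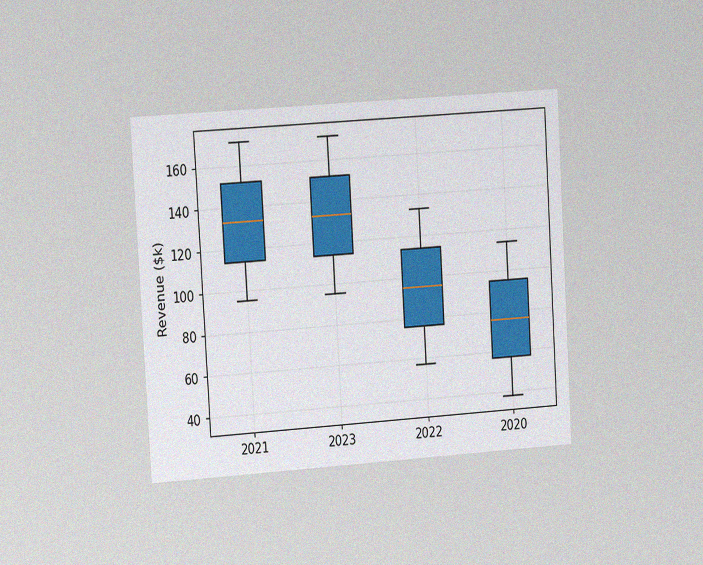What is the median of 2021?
$133k

The chart is tilted about 4° counter-clockwise and viewed at a slight angle, with some photo noise. The median line in the 2021 box sits at $133k.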